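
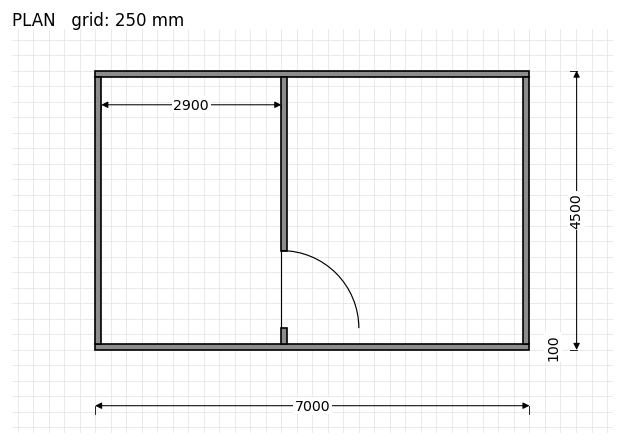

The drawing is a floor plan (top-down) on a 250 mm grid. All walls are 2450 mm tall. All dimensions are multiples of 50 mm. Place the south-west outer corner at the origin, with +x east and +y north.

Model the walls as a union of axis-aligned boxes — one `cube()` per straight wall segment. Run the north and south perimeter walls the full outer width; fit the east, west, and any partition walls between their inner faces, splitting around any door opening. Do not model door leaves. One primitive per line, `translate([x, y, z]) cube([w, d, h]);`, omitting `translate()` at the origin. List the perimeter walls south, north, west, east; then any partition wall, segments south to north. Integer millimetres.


cube([7000, 100, 2450]);
translate([0, 4400, 0]) cube([7000, 100, 2450]);
translate([0, 100, 0]) cube([100, 4300, 2450]);
translate([6900, 100, 0]) cube([100, 4300, 2450]);
translate([3000, 100, 0]) cube([100, 250, 2450]);
translate([3000, 1600, 0]) cube([100, 2800, 2450]);


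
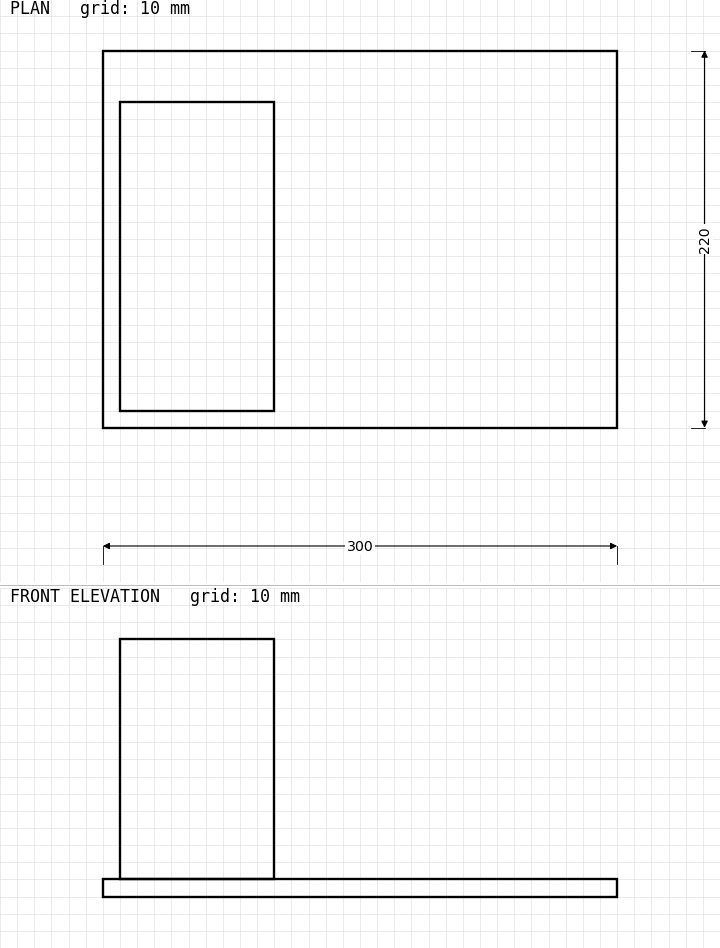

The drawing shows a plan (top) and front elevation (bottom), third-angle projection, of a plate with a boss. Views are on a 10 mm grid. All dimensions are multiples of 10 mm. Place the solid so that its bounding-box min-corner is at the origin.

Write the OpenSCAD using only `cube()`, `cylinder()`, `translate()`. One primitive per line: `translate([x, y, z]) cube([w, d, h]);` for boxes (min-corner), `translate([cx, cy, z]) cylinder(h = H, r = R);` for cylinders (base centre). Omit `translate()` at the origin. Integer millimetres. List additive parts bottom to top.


cube([300, 220, 10]);
translate([10, 10, 10]) cube([90, 180, 140]);


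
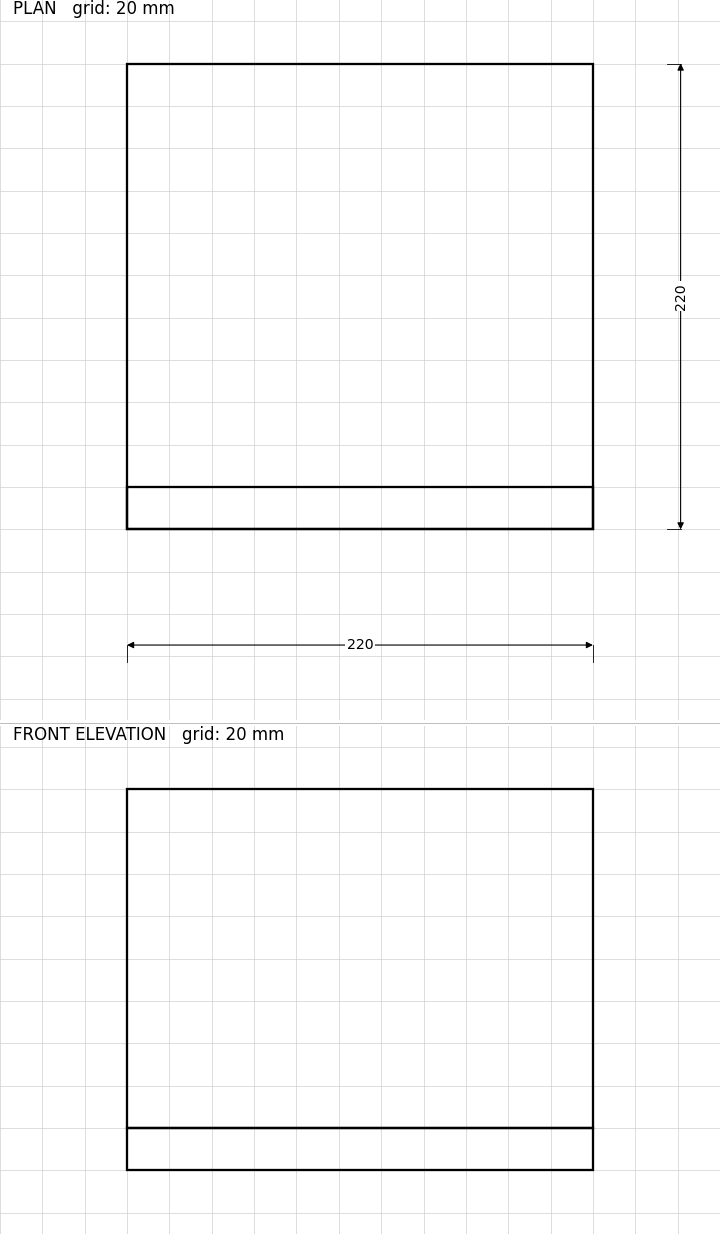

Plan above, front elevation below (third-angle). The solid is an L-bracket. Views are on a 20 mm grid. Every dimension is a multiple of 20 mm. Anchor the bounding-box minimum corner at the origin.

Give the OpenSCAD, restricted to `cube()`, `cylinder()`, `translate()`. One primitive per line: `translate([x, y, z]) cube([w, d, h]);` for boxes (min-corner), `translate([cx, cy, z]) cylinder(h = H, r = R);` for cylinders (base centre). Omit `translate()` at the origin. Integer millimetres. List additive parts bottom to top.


cube([220, 220, 20]);
translate([0, 0, 20]) cube([220, 20, 160]);


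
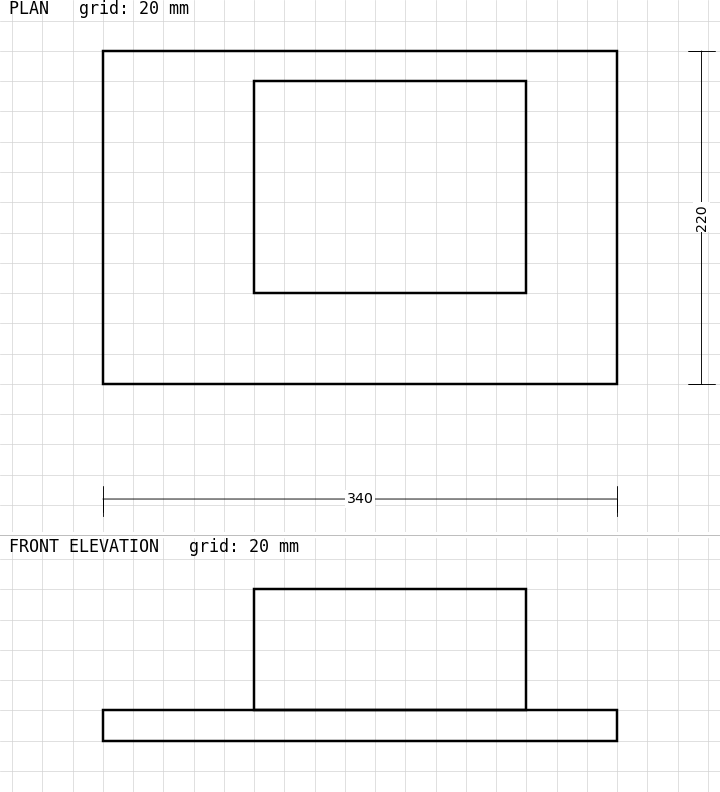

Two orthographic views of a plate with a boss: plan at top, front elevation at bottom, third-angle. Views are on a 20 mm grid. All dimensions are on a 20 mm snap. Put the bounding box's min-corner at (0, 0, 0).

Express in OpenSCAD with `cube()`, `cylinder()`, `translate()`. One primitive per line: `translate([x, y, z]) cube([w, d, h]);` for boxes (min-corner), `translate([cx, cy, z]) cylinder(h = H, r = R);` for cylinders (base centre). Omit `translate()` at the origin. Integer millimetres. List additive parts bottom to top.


cube([340, 220, 20]);
translate([100, 60, 20]) cube([180, 140, 80]);


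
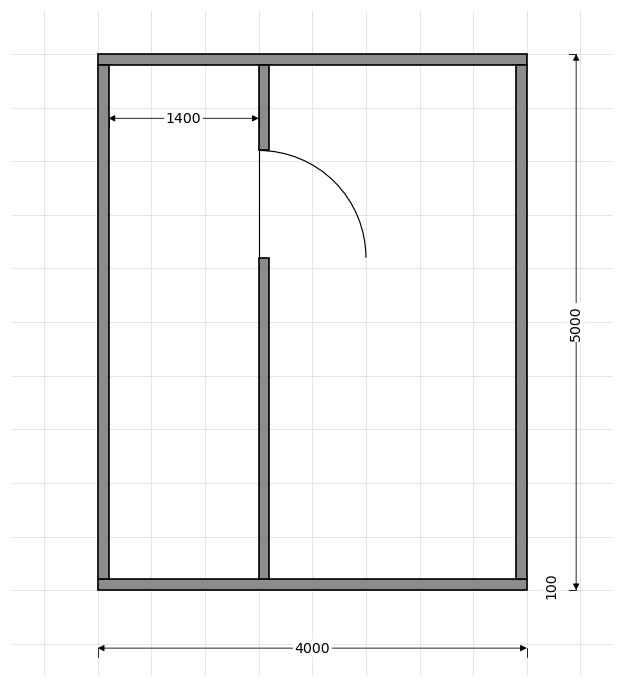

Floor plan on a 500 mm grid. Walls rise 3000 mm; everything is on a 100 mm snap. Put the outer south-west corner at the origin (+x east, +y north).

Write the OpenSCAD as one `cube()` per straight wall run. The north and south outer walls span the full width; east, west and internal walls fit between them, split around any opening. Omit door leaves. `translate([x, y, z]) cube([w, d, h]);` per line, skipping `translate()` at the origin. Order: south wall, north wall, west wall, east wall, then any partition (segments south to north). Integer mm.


cube([4000, 100, 3000]);
translate([0, 4900, 0]) cube([4000, 100, 3000]);
translate([0, 100, 0]) cube([100, 4800, 3000]);
translate([3900, 100, 0]) cube([100, 4800, 3000]);
translate([1500, 100, 0]) cube([100, 3000, 3000]);
translate([1500, 4100, 0]) cube([100, 800, 3000]);


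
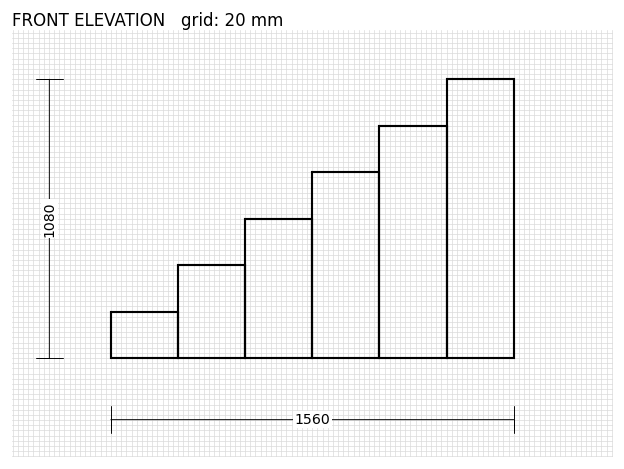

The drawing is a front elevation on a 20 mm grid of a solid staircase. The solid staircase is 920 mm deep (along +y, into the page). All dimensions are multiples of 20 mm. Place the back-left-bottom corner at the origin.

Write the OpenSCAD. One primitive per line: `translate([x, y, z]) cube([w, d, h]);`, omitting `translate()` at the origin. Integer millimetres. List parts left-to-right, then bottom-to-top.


cube([260, 920, 180]);
translate([260, 0, 0]) cube([260, 920, 360]);
translate([520, 0, 0]) cube([260, 920, 540]);
translate([780, 0, 0]) cube([260, 920, 720]);
translate([1040, 0, 0]) cube([260, 920, 900]);
translate([1300, 0, 0]) cube([260, 920, 1080]);


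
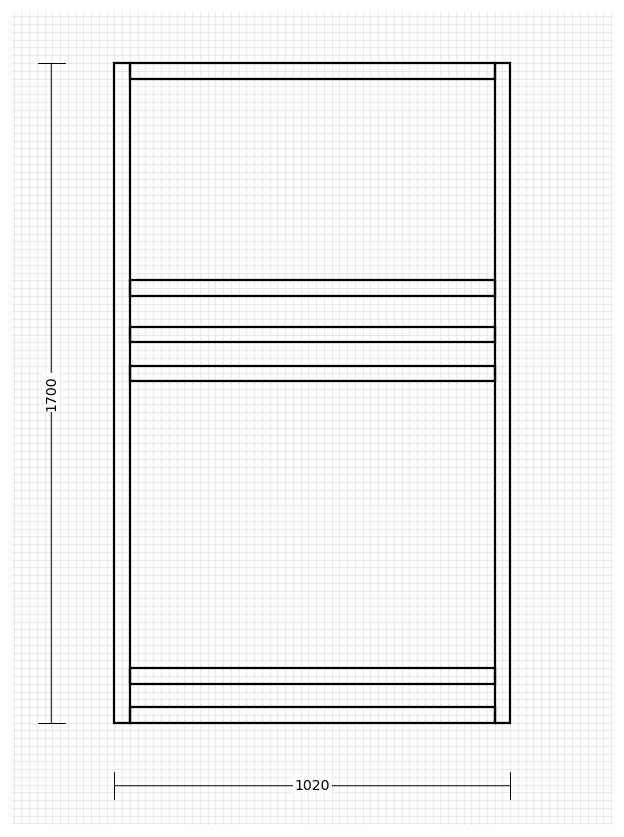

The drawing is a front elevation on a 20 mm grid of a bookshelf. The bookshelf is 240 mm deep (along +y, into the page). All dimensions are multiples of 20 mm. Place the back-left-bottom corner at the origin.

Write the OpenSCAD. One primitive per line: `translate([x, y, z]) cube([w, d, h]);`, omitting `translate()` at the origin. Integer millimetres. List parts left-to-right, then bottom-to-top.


cube([40, 240, 1700]);
translate([40, 0, 0]) cube([940, 240, 40]);
translate([40, 0, 100]) cube([940, 240, 40]);
translate([40, 0, 880]) cube([940, 240, 40]);
translate([40, 0, 980]) cube([940, 240, 40]);
translate([40, 0, 1100]) cube([940, 240, 40]);
translate([40, 0, 1660]) cube([940, 240, 40]);
translate([980, 0, 0]) cube([40, 240, 1700]);


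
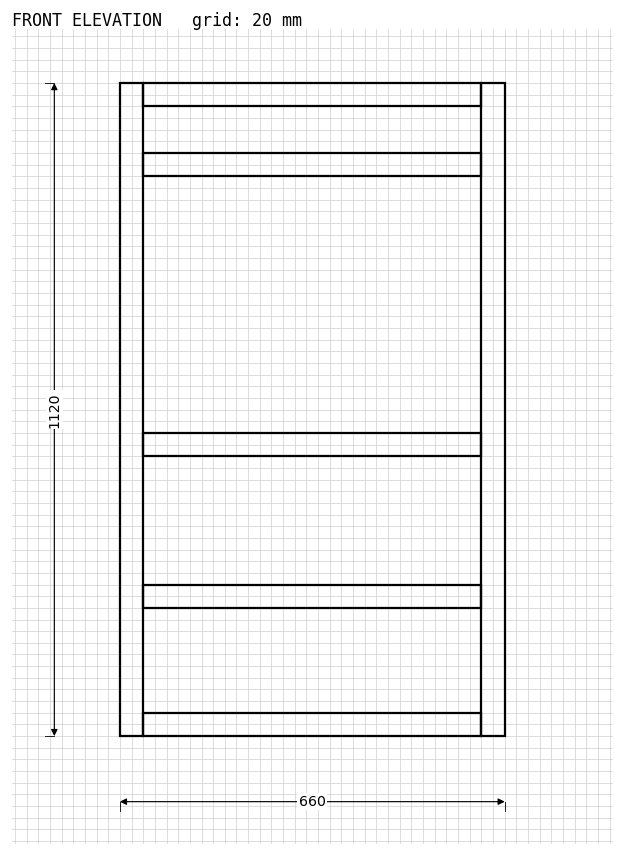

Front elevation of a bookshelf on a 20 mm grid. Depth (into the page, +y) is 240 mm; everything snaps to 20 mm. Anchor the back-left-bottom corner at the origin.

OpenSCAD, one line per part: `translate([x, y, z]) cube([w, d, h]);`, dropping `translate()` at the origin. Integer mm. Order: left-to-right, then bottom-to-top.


cube([40, 240, 1120]);
translate([40, 0, 0]) cube([580, 240, 40]);
translate([40, 0, 220]) cube([580, 240, 40]);
translate([40, 0, 480]) cube([580, 240, 40]);
translate([40, 0, 960]) cube([580, 240, 40]);
translate([40, 0, 1080]) cube([580, 240, 40]);
translate([620, 0, 0]) cube([40, 240, 1120]);


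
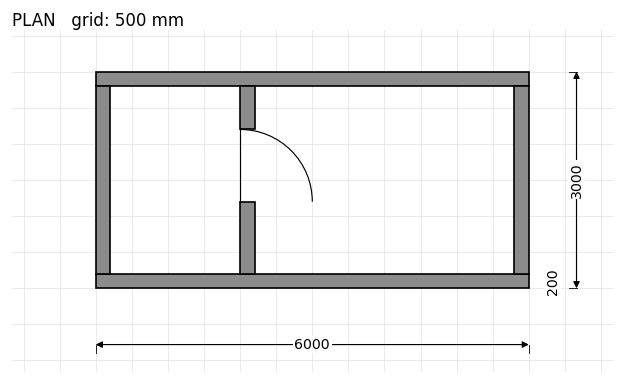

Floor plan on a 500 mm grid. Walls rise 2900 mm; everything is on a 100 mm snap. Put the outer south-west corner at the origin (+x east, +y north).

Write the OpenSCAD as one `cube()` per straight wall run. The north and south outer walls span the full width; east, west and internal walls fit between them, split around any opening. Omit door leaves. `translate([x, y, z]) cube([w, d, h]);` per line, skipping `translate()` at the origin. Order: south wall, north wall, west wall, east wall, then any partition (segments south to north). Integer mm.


cube([6000, 200, 2900]);
translate([0, 2800, 0]) cube([6000, 200, 2900]);
translate([0, 200, 0]) cube([200, 2600, 2900]);
translate([5800, 200, 0]) cube([200, 2600, 2900]);
translate([2000, 200, 0]) cube([200, 1000, 2900]);
translate([2000, 2200, 0]) cube([200, 600, 2900]);


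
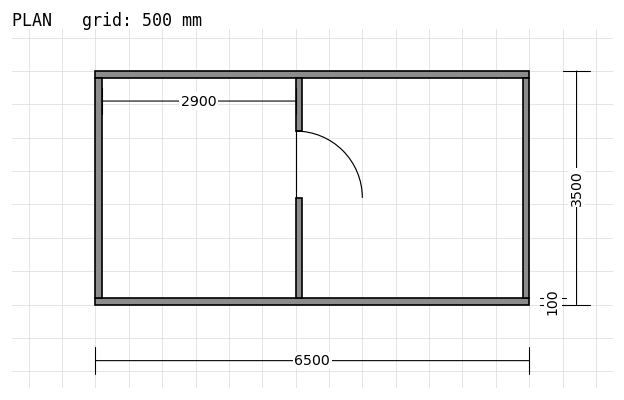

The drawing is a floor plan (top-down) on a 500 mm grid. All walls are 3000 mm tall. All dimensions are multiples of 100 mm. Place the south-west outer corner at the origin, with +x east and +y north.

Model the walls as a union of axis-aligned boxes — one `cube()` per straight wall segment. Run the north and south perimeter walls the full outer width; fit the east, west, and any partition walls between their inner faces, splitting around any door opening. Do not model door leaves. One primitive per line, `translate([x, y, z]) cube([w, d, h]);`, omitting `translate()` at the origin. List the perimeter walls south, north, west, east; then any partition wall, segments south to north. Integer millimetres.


cube([6500, 100, 3000]);
translate([0, 3400, 0]) cube([6500, 100, 3000]);
translate([0, 100, 0]) cube([100, 3300, 3000]);
translate([6400, 100, 0]) cube([100, 3300, 3000]);
translate([3000, 100, 0]) cube([100, 1500, 3000]);
translate([3000, 2600, 0]) cube([100, 800, 3000]);


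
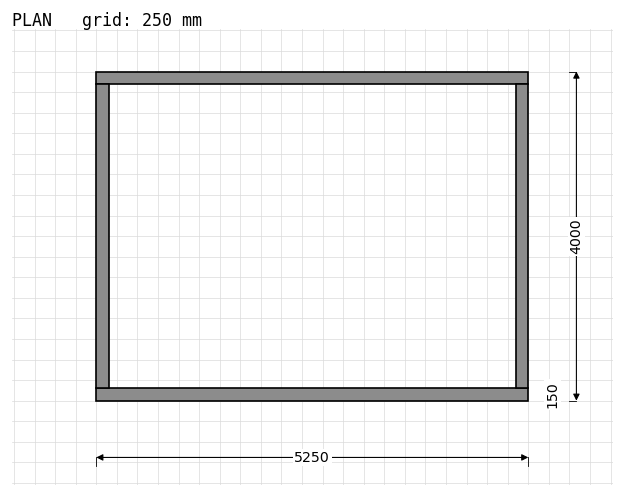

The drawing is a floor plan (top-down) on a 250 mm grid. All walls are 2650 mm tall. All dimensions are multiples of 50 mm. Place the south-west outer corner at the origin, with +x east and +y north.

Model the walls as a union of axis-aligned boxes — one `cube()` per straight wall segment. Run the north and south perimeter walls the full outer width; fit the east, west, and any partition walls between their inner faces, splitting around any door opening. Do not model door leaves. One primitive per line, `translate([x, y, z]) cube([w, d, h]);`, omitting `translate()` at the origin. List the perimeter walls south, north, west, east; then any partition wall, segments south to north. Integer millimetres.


cube([5250, 150, 2650]);
translate([0, 3850, 0]) cube([5250, 150, 2650]);
translate([0, 150, 0]) cube([150, 3700, 2650]);
translate([5100, 150, 0]) cube([150, 3700, 2650]);


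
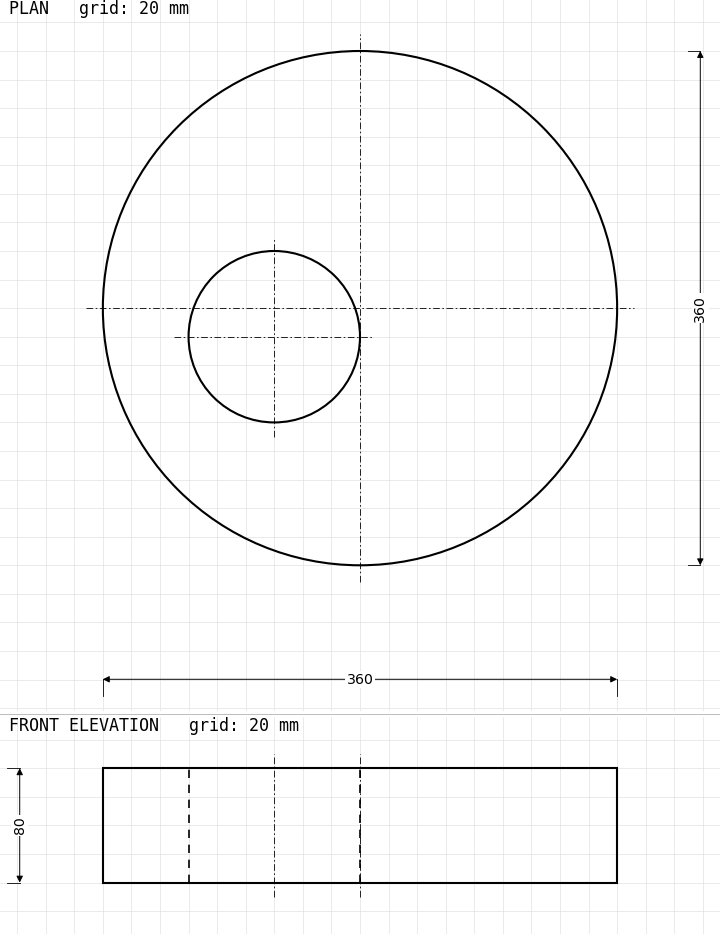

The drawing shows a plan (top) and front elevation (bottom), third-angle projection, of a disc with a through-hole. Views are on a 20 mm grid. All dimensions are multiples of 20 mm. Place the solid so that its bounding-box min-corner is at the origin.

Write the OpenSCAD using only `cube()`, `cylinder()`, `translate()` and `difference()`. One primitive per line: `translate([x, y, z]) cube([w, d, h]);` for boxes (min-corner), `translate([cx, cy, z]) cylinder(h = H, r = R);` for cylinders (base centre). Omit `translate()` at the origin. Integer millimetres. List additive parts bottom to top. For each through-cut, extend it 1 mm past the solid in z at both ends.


difference() {
  translate([180, 180, 0]) cylinder(h = 80, r = 180);
  translate([120, 160, -1]) cylinder(h = 82, r = 60);
}


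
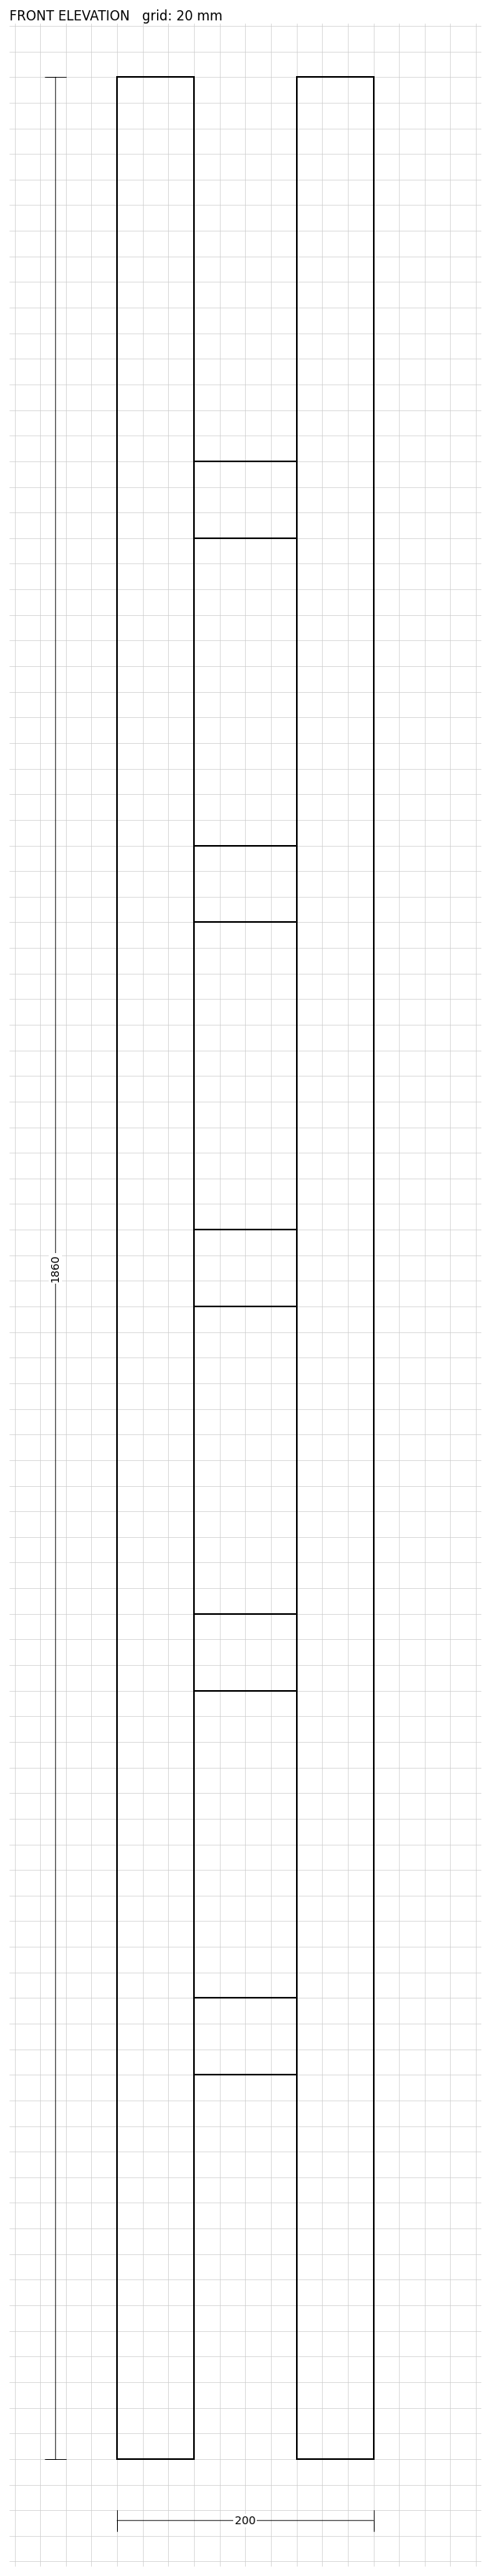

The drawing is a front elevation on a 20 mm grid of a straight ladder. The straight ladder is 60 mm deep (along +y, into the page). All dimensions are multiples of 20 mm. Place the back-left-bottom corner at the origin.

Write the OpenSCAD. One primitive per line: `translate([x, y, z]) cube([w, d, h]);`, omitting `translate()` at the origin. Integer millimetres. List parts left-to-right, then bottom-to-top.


cube([60, 60, 1860]);
translate([60, 0, 300]) cube([80, 60, 60]);
translate([60, 0, 600]) cube([80, 60, 60]);
translate([60, 0, 900]) cube([80, 60, 60]);
translate([60, 0, 1200]) cube([80, 60, 60]);
translate([60, 0, 1500]) cube([80, 60, 60]);
translate([140, 0, 0]) cube([60, 60, 1860]);


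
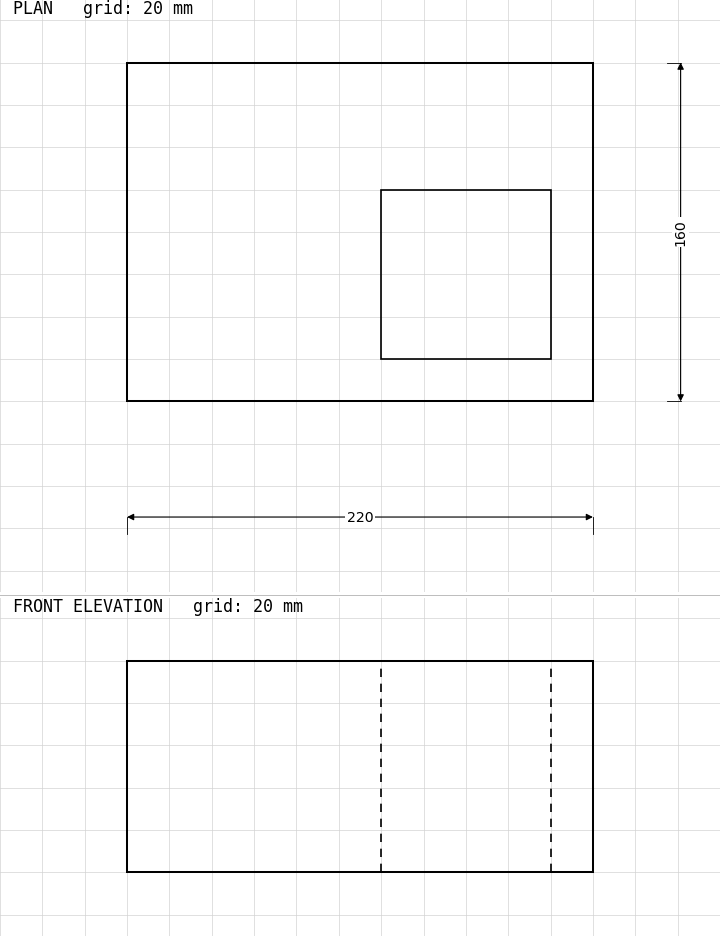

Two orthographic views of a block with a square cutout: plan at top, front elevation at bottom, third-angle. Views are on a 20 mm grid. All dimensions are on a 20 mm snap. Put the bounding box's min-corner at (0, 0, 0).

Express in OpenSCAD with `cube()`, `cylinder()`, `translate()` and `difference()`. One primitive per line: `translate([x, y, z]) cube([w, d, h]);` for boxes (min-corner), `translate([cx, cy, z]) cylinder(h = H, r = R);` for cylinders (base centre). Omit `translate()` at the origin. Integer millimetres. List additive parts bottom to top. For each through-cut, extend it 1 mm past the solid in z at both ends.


difference() {
  cube([220, 160, 100]);
  translate([120, 20, -1]) cube([80, 80, 102]);
}


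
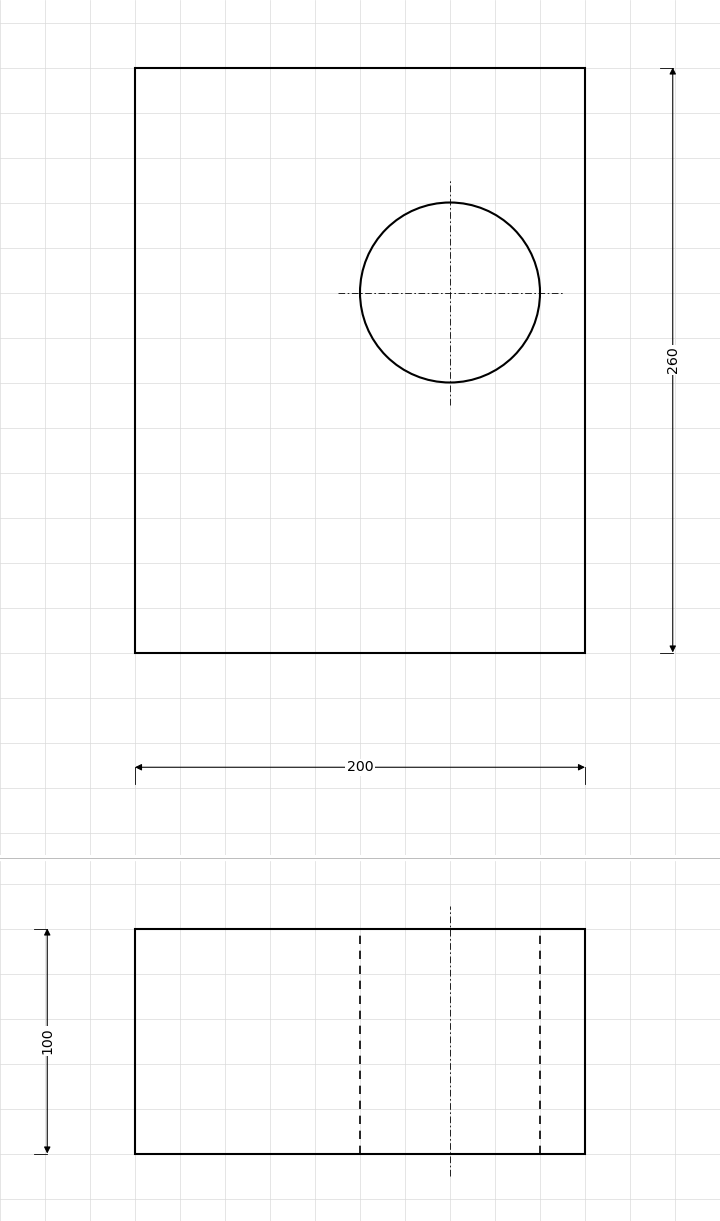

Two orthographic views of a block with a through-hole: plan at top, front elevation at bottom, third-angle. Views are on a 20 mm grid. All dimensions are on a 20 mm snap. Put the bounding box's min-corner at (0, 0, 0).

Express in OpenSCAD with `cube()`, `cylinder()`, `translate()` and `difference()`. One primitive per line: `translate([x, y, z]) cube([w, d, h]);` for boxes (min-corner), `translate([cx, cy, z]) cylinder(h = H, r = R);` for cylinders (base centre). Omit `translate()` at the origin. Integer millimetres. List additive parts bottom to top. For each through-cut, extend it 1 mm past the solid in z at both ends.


difference() {
  cube([200, 260, 100]);
  translate([140, 160, -1]) cylinder(h = 102, r = 40);
}


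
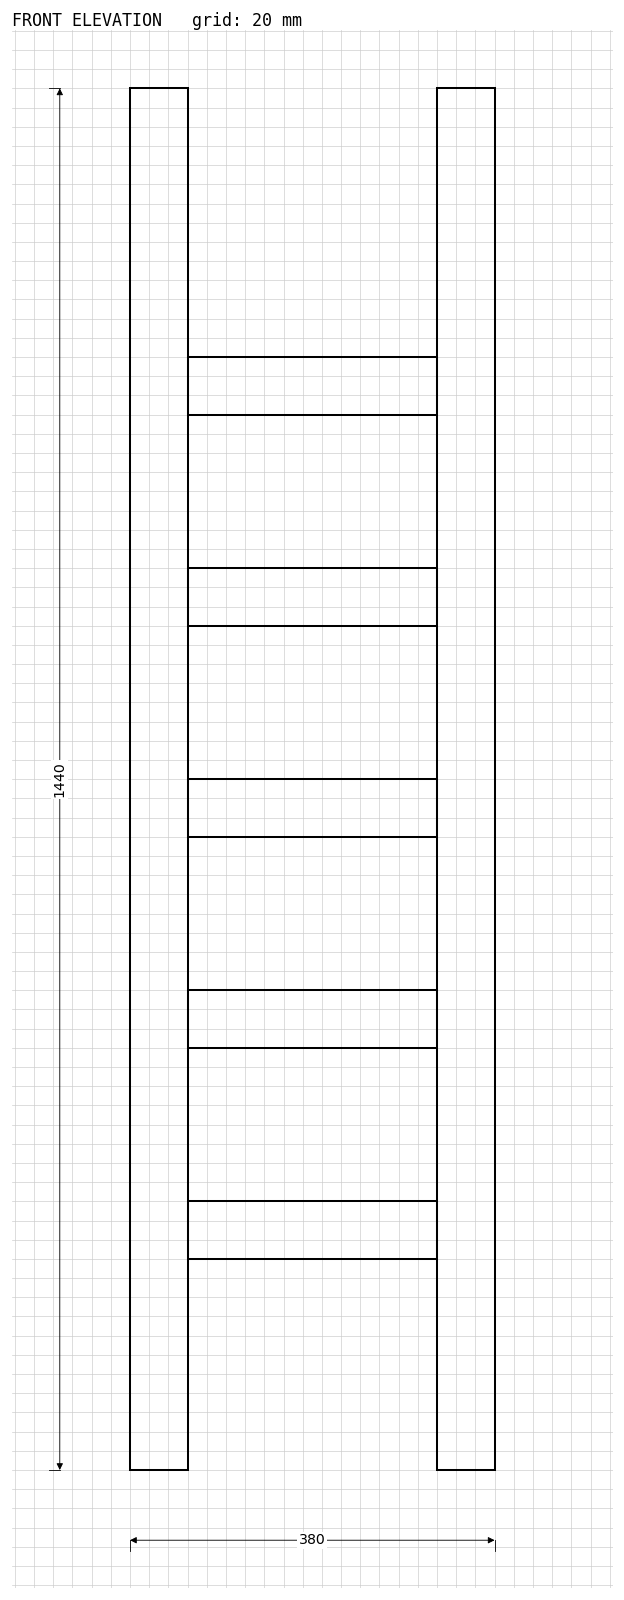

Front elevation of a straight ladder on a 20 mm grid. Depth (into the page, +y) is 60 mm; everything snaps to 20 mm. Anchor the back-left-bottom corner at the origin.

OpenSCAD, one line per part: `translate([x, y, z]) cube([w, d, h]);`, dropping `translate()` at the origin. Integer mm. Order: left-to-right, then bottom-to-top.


cube([60, 60, 1440]);
translate([60, 0, 220]) cube([260, 60, 60]);
translate([60, 0, 440]) cube([260, 60, 60]);
translate([60, 0, 660]) cube([260, 60, 60]);
translate([60, 0, 880]) cube([260, 60, 60]);
translate([60, 0, 1100]) cube([260, 60, 60]);
translate([320, 0, 0]) cube([60, 60, 1440]);


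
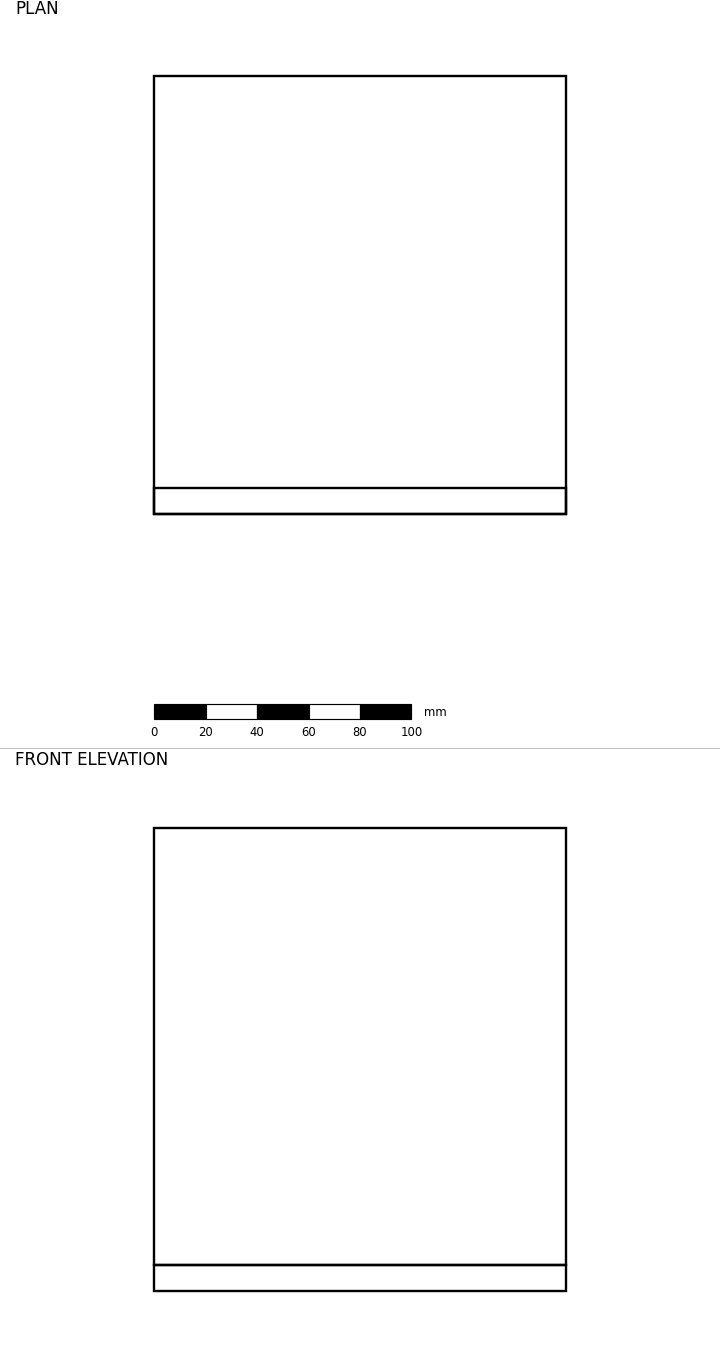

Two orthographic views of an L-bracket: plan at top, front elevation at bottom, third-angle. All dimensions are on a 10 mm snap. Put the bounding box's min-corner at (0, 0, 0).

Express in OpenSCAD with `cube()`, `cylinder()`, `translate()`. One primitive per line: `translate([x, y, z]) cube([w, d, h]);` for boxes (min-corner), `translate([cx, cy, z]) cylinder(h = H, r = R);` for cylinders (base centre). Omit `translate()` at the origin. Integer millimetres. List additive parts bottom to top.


cube([160, 170, 10]);
translate([0, 0, 10]) cube([160, 10, 170]);


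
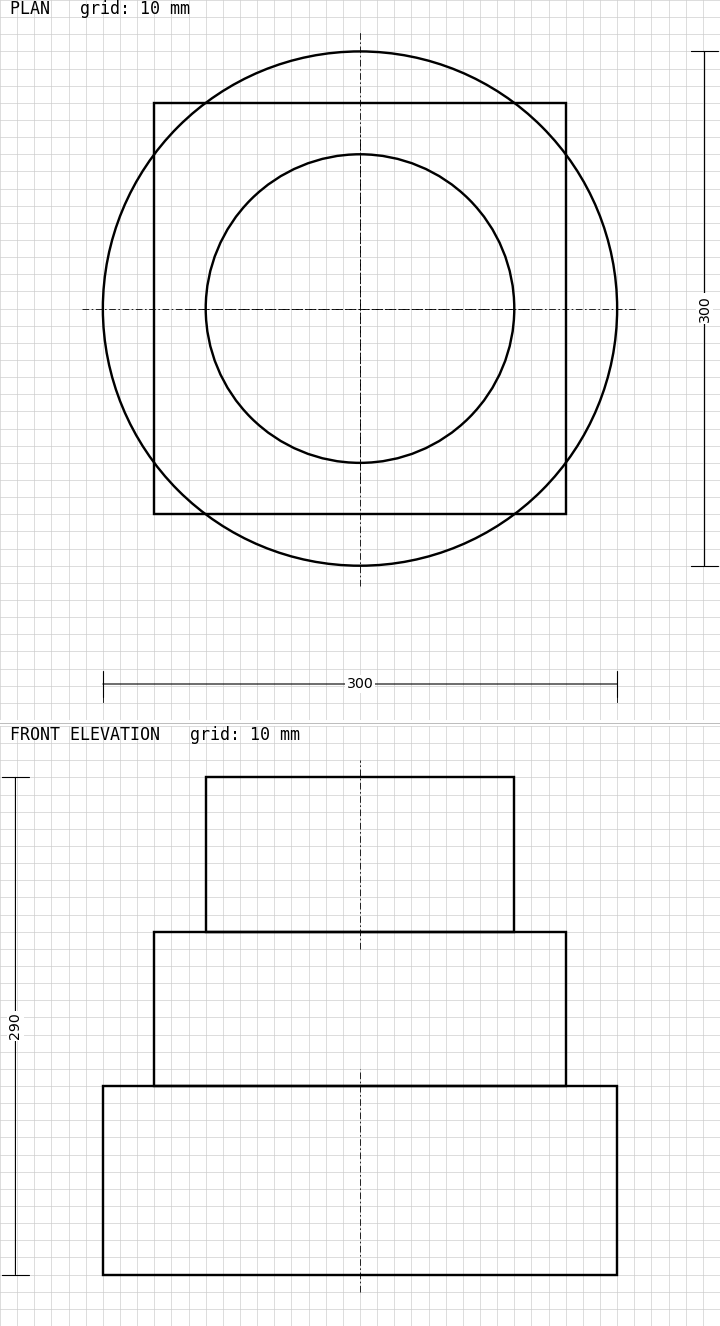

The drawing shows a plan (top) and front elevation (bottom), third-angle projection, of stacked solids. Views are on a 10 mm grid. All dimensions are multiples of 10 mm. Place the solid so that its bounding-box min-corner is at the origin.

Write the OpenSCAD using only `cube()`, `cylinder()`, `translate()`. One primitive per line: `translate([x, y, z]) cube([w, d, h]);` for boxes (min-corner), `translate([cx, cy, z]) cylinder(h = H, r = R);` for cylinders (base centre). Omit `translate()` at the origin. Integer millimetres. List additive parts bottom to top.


translate([150, 150, 0]) cylinder(h = 110, r = 150);
translate([30, 30, 110]) cube([240, 240, 90]);
translate([150, 150, 200]) cylinder(h = 90, r = 90);


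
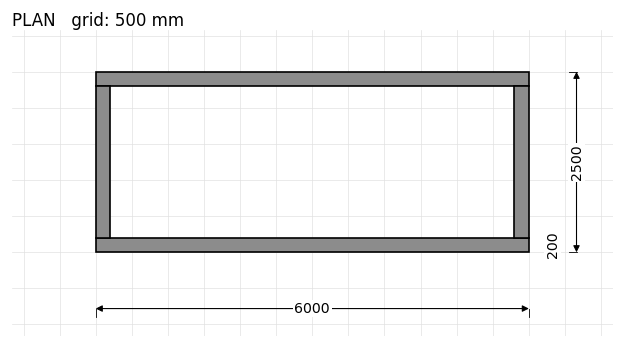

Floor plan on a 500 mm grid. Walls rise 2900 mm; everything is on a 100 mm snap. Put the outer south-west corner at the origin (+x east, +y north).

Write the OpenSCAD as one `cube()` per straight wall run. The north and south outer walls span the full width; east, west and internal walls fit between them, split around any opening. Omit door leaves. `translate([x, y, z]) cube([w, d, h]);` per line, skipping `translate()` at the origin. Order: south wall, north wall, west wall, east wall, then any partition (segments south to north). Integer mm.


cube([6000, 200, 2900]);
translate([0, 2300, 0]) cube([6000, 200, 2900]);
translate([0, 200, 0]) cube([200, 2100, 2900]);
translate([5800, 200, 0]) cube([200, 2100, 2900]);


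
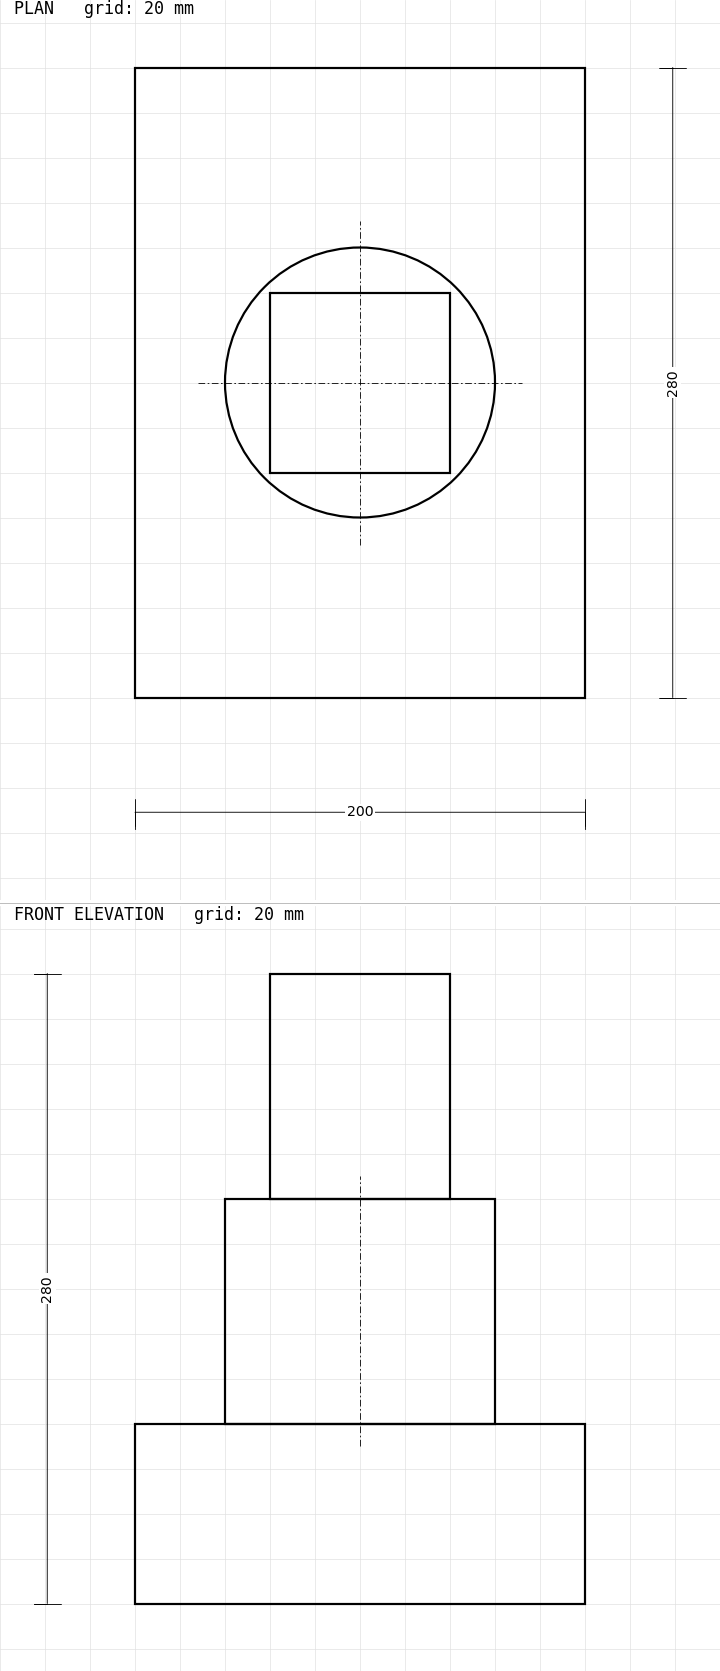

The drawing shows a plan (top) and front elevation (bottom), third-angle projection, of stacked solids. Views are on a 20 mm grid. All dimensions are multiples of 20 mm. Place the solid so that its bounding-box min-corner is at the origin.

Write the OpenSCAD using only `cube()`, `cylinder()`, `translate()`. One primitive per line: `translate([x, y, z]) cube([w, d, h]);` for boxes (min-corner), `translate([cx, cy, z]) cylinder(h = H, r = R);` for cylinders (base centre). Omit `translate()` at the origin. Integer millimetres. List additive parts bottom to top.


cube([200, 280, 80]);
translate([100, 140, 80]) cylinder(h = 100, r = 60);
translate([60, 100, 180]) cube([80, 80, 100]);


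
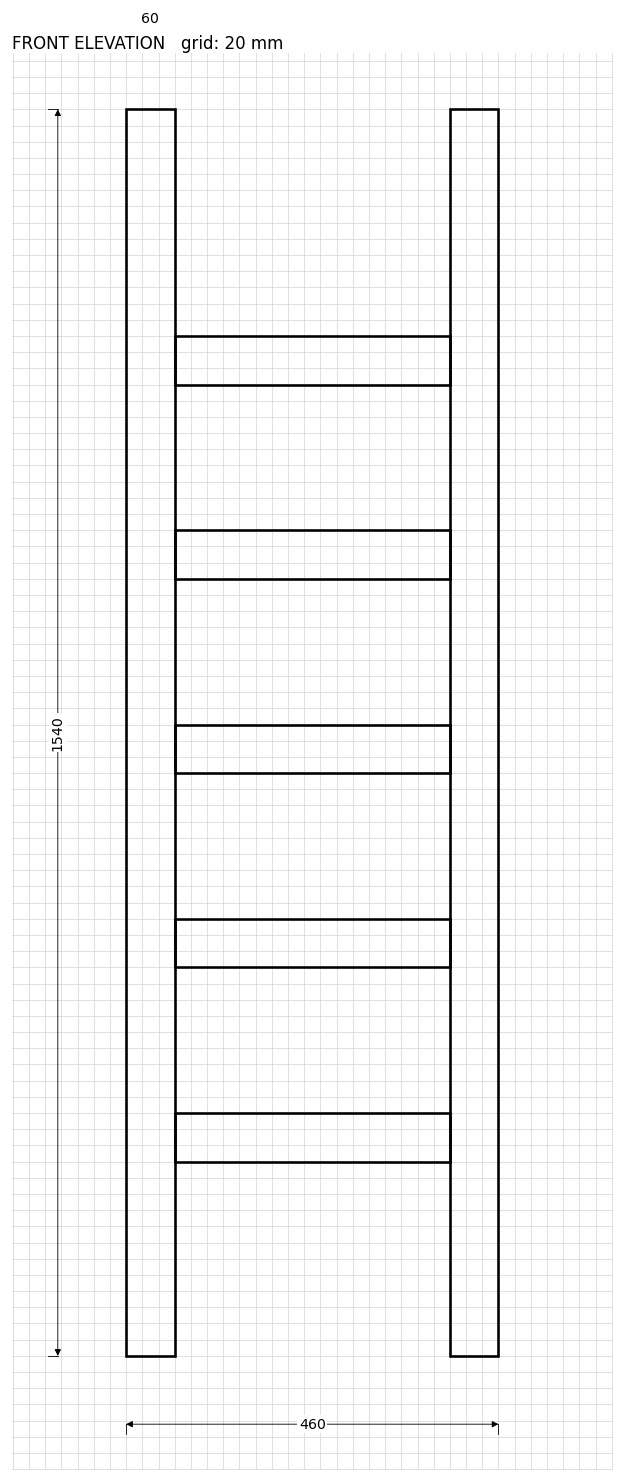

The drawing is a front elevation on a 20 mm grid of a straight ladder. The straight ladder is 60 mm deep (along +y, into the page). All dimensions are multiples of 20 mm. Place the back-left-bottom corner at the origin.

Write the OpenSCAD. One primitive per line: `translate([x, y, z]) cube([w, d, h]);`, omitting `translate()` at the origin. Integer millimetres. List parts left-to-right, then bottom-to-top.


cube([60, 60, 1540]);
translate([60, 0, 240]) cube([340, 60, 60]);
translate([60, 0, 480]) cube([340, 60, 60]);
translate([60, 0, 720]) cube([340, 60, 60]);
translate([60, 0, 960]) cube([340, 60, 60]);
translate([60, 0, 1200]) cube([340, 60, 60]);
translate([400, 0, 0]) cube([60, 60, 1540]);


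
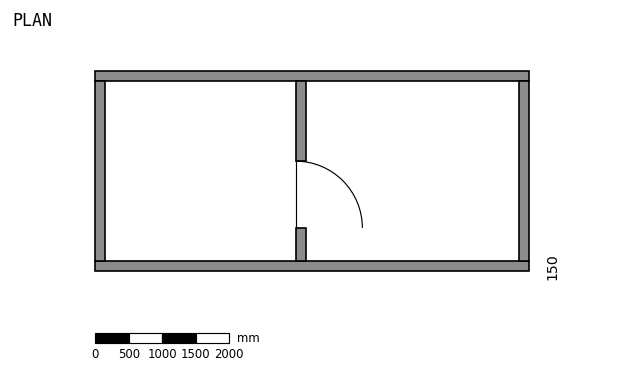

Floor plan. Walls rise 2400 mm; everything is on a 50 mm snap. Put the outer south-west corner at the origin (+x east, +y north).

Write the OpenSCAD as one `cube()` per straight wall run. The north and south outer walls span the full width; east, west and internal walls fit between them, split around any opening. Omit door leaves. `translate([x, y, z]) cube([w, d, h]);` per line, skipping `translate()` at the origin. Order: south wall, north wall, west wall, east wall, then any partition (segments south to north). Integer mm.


cube([6500, 150, 2400]);
translate([0, 2850, 0]) cube([6500, 150, 2400]);
translate([0, 150, 0]) cube([150, 2700, 2400]);
translate([6350, 150, 0]) cube([150, 2700, 2400]);
translate([3000, 150, 0]) cube([150, 500, 2400]);
translate([3000, 1650, 0]) cube([150, 1200, 2400]);


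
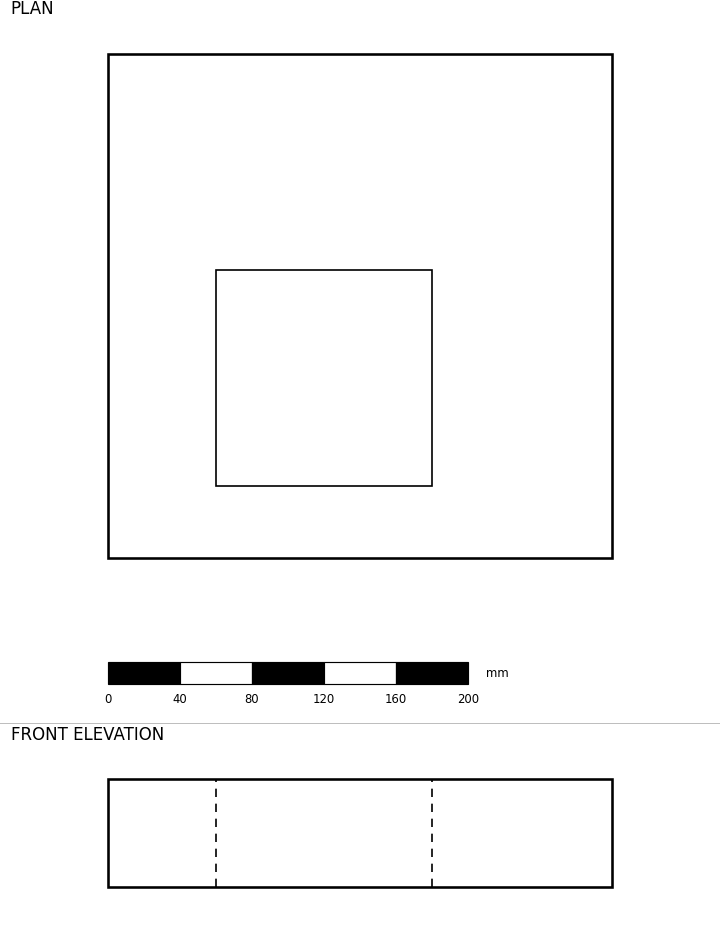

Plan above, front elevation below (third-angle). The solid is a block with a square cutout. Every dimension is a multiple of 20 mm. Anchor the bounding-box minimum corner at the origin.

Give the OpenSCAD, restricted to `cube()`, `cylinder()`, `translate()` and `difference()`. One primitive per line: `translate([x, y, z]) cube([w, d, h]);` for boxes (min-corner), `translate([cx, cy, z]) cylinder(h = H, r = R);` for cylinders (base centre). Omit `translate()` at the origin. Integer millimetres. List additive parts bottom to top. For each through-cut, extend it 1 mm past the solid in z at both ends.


difference() {
  cube([280, 280, 60]);
  translate([60, 40, -1]) cube([120, 120, 62]);
}


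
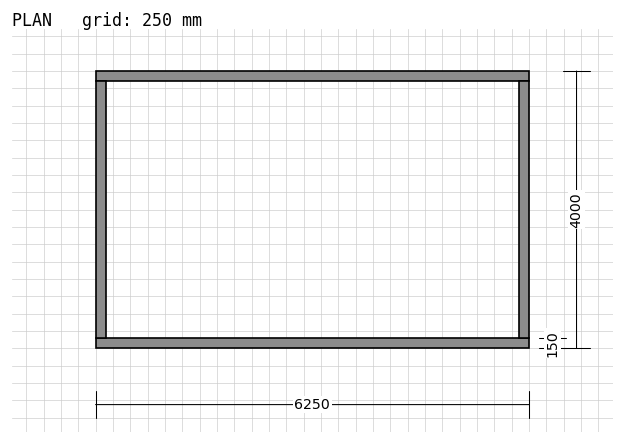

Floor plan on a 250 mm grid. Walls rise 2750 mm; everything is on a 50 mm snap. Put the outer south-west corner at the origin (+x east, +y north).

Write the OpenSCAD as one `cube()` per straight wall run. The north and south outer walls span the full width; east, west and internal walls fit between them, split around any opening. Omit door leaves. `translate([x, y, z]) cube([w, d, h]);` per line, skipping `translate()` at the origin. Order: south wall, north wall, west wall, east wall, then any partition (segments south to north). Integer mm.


cube([6250, 150, 2750]);
translate([0, 3850, 0]) cube([6250, 150, 2750]);
translate([0, 150, 0]) cube([150, 3700, 2750]);
translate([6100, 150, 0]) cube([150, 3700, 2750]);


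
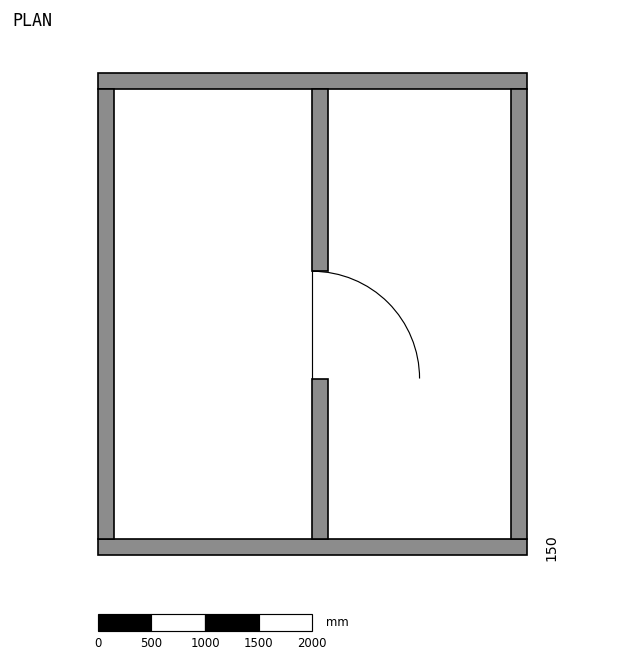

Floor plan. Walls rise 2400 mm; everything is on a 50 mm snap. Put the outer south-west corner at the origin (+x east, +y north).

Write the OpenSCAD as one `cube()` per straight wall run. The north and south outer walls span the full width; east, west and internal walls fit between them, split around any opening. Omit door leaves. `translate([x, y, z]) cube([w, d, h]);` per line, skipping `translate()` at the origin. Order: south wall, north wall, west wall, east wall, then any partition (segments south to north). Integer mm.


cube([4000, 150, 2400]);
translate([0, 4350, 0]) cube([4000, 150, 2400]);
translate([0, 150, 0]) cube([150, 4200, 2400]);
translate([3850, 150, 0]) cube([150, 4200, 2400]);
translate([2000, 150, 0]) cube([150, 1500, 2400]);
translate([2000, 2650, 0]) cube([150, 1700, 2400]);


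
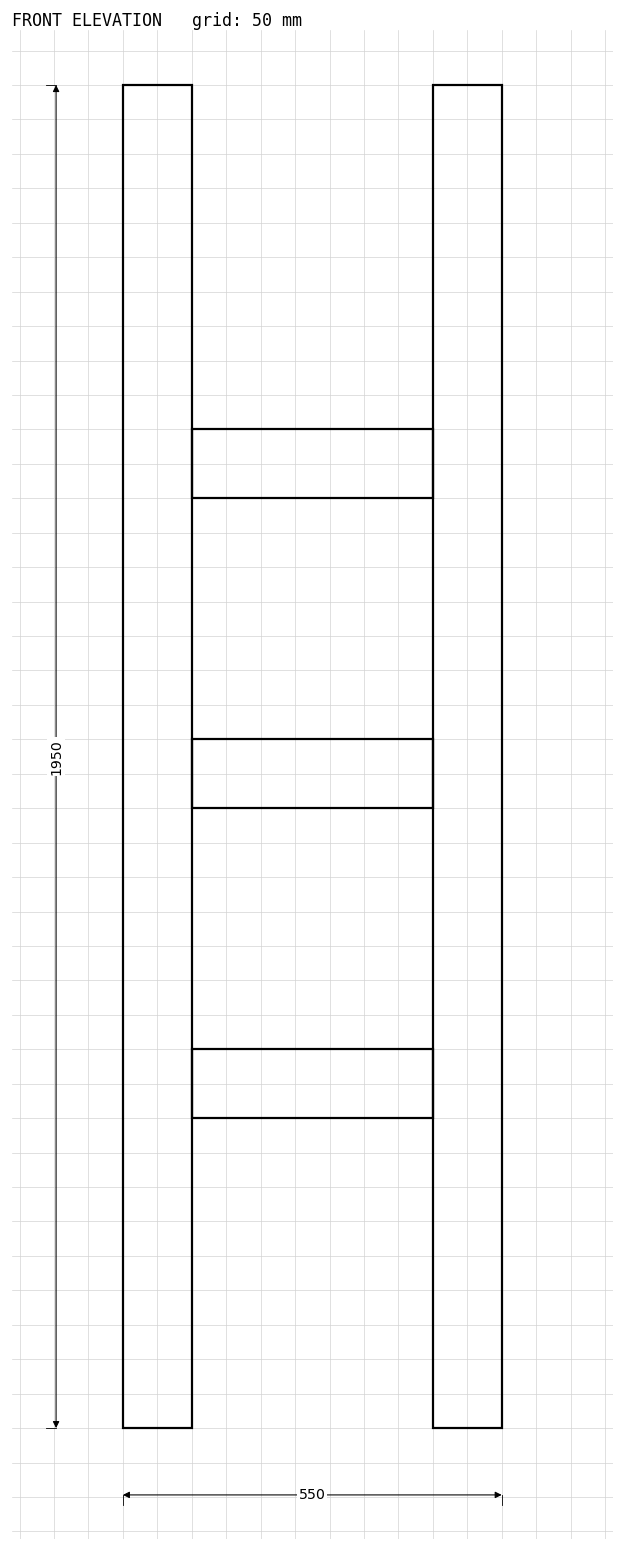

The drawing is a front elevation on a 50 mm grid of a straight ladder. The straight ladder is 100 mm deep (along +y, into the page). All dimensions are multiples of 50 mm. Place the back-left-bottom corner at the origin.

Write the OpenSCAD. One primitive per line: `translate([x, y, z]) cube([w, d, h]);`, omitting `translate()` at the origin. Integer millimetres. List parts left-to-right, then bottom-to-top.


cube([100, 100, 1950]);
translate([100, 0, 450]) cube([350, 100, 100]);
translate([100, 0, 900]) cube([350, 100, 100]);
translate([100, 0, 1350]) cube([350, 100, 100]);
translate([450, 0, 0]) cube([100, 100, 1950]);


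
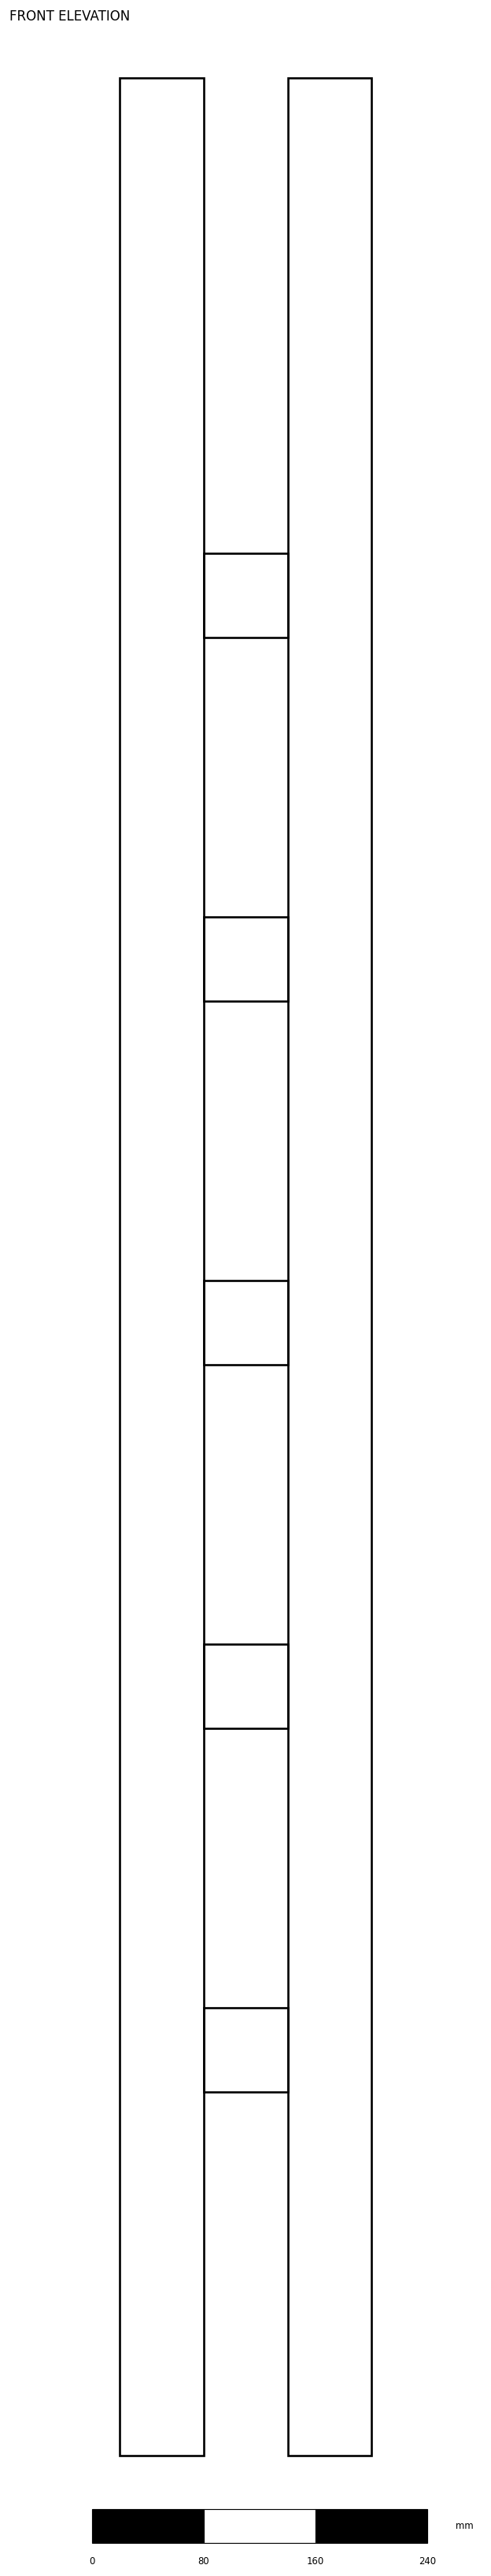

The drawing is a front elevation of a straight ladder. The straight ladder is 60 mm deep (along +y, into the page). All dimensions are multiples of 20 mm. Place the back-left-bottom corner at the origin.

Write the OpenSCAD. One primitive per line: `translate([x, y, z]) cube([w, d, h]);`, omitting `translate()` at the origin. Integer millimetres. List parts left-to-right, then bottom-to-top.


cube([60, 60, 1700]);
translate([60, 0, 260]) cube([60, 60, 60]);
translate([60, 0, 520]) cube([60, 60, 60]);
translate([60, 0, 780]) cube([60, 60, 60]);
translate([60, 0, 1040]) cube([60, 60, 60]);
translate([60, 0, 1300]) cube([60, 60, 60]);
translate([120, 0, 0]) cube([60, 60, 1700]);


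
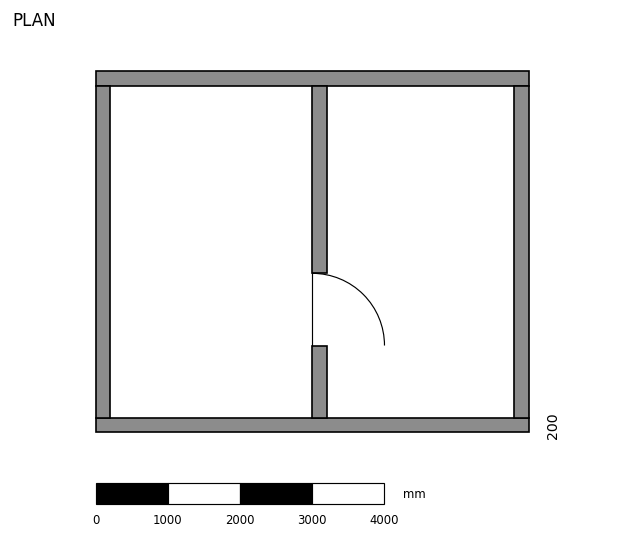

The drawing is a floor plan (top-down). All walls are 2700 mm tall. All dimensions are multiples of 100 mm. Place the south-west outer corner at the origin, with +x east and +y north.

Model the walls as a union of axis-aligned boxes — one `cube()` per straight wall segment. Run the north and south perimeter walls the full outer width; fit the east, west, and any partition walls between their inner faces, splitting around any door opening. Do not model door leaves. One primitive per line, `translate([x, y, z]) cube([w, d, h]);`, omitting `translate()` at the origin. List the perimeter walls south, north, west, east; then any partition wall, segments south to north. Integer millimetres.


cube([6000, 200, 2700]);
translate([0, 4800, 0]) cube([6000, 200, 2700]);
translate([0, 200, 0]) cube([200, 4600, 2700]);
translate([5800, 200, 0]) cube([200, 4600, 2700]);
translate([3000, 200, 0]) cube([200, 1000, 2700]);
translate([3000, 2200, 0]) cube([200, 2600, 2700]);


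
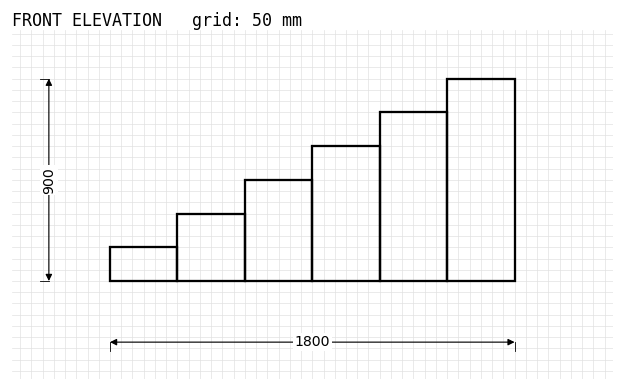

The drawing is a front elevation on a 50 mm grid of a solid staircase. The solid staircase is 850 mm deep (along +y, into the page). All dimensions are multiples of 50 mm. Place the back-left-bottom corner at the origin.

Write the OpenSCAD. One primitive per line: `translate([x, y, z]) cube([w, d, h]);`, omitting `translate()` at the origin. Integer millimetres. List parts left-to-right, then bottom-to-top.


cube([300, 850, 150]);
translate([300, 0, 0]) cube([300, 850, 300]);
translate([600, 0, 0]) cube([300, 850, 450]);
translate([900, 0, 0]) cube([300, 850, 600]);
translate([1200, 0, 0]) cube([300, 850, 750]);
translate([1500, 0, 0]) cube([300, 850, 900]);


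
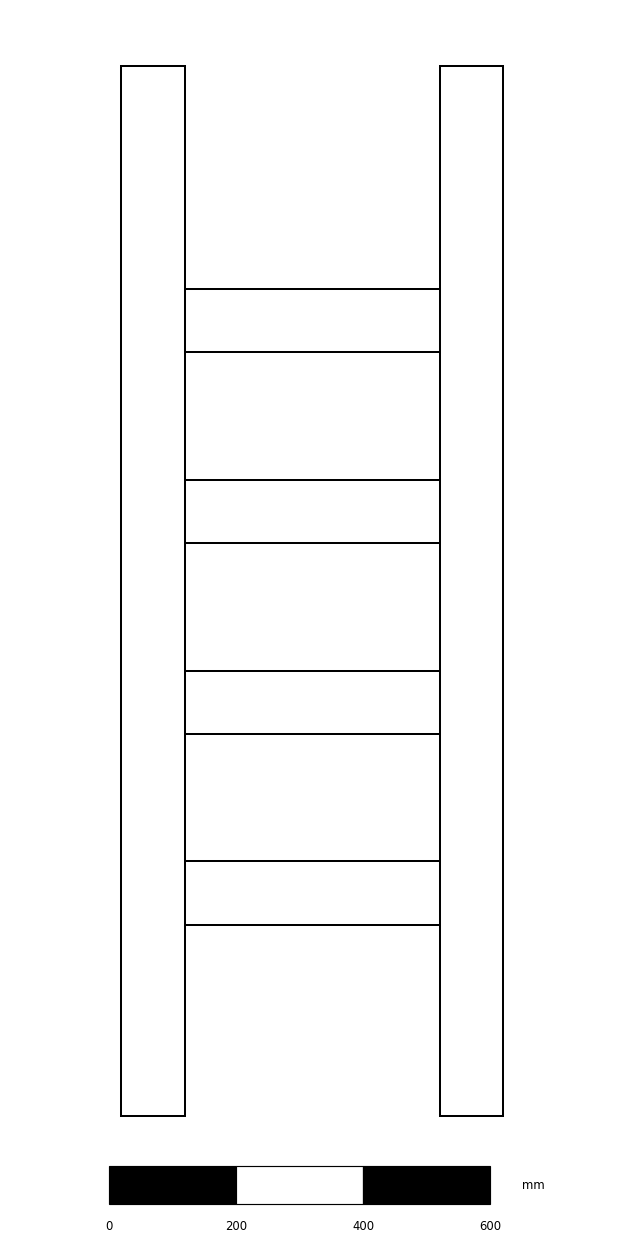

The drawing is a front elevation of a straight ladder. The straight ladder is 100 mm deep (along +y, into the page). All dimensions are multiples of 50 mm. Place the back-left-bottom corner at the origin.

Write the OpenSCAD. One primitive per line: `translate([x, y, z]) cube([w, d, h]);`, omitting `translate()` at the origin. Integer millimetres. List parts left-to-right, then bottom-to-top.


cube([100, 100, 1650]);
translate([100, 0, 300]) cube([400, 100, 100]);
translate([100, 0, 600]) cube([400, 100, 100]);
translate([100, 0, 900]) cube([400, 100, 100]);
translate([100, 0, 1200]) cube([400, 100, 100]);
translate([500, 0, 0]) cube([100, 100, 1650]);


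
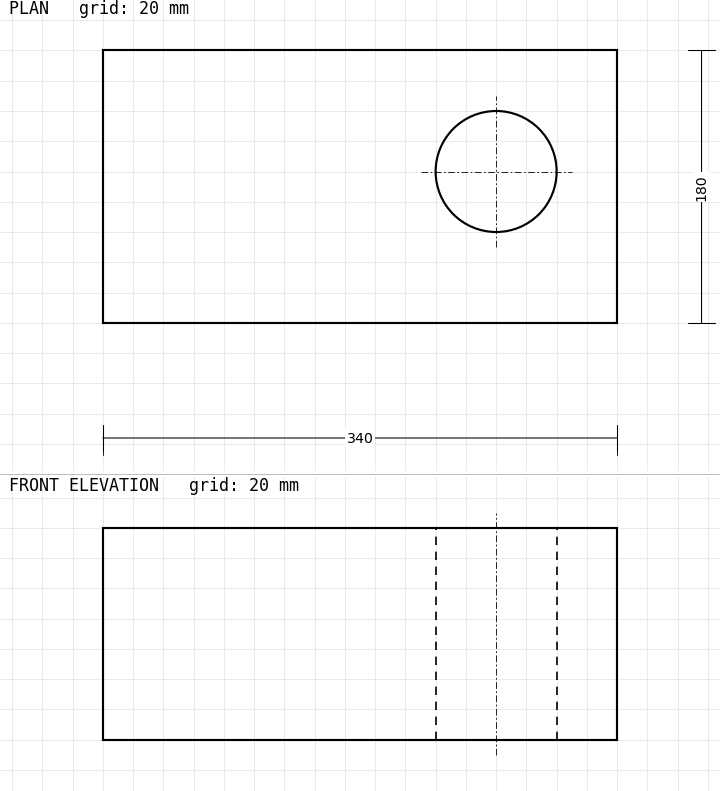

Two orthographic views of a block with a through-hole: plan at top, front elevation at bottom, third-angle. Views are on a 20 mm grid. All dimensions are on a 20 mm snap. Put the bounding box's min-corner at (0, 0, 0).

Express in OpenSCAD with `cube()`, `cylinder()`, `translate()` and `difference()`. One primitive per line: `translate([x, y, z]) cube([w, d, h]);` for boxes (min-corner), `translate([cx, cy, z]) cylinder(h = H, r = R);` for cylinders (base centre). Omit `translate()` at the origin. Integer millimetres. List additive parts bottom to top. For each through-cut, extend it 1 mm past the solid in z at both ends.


difference() {
  cube([340, 180, 140]);
  translate([260, 100, -1]) cylinder(h = 142, r = 40);
}


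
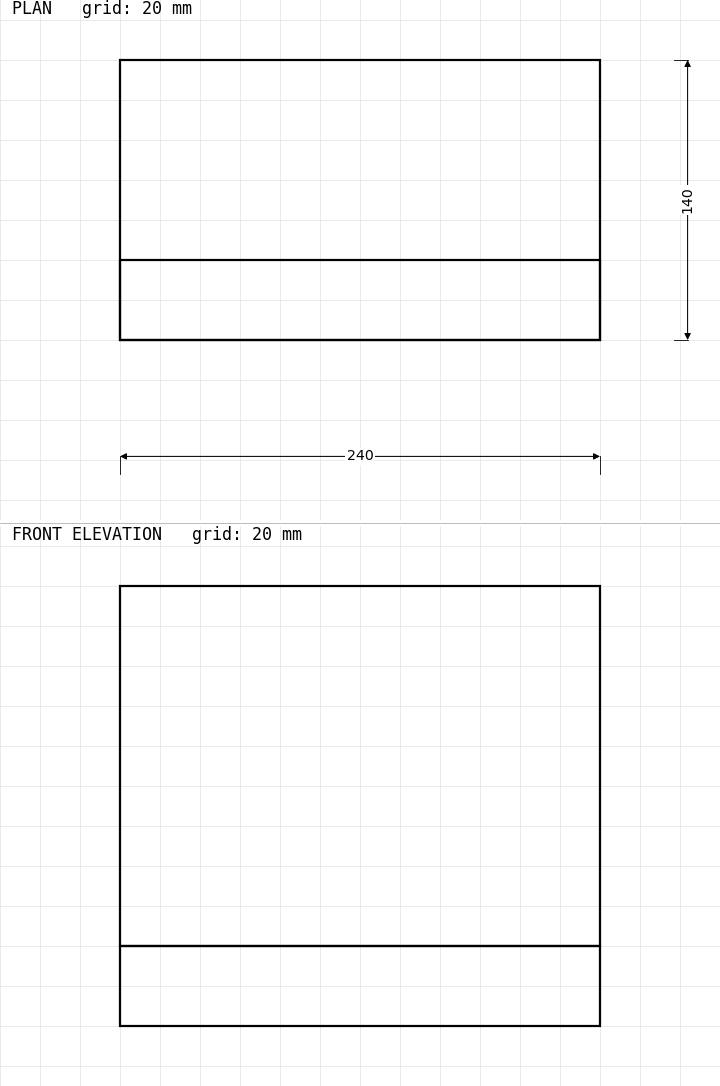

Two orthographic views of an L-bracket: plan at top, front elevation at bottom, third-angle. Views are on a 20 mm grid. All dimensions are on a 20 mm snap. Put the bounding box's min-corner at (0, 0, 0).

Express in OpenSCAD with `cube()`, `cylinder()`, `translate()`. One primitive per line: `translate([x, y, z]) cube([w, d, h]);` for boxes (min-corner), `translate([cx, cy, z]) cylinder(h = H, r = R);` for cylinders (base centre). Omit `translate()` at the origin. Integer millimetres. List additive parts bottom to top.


cube([240, 140, 40]);
translate([0, 0, 40]) cube([240, 40, 180]);


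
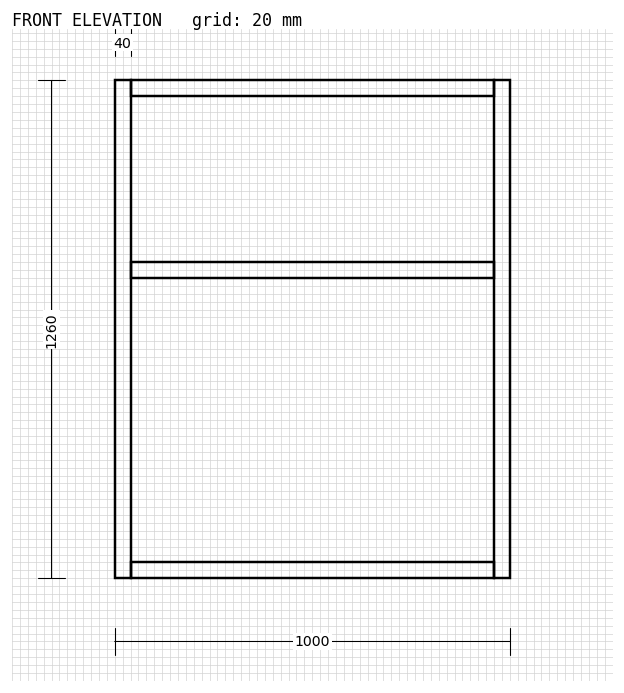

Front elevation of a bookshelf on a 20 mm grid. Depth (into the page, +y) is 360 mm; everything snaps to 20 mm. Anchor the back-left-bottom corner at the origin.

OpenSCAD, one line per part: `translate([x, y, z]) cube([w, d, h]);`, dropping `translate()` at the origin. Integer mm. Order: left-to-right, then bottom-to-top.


cube([40, 360, 1260]);
translate([40, 0, 0]) cube([920, 360, 40]);
translate([40, 0, 760]) cube([920, 360, 40]);
translate([40, 0, 1220]) cube([920, 360, 40]);
translate([960, 0, 0]) cube([40, 360, 1260]);


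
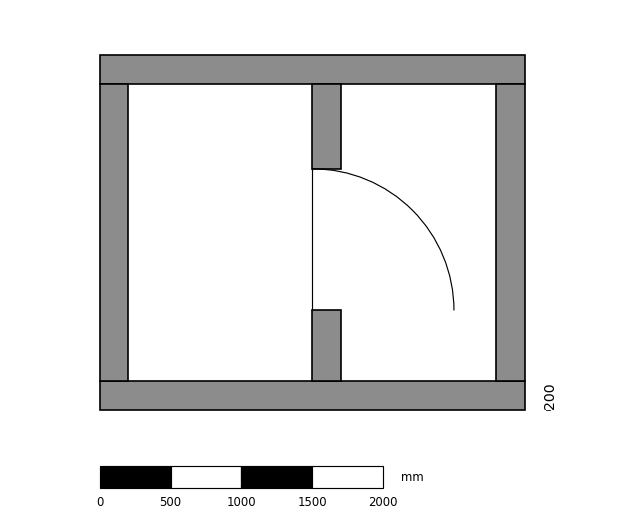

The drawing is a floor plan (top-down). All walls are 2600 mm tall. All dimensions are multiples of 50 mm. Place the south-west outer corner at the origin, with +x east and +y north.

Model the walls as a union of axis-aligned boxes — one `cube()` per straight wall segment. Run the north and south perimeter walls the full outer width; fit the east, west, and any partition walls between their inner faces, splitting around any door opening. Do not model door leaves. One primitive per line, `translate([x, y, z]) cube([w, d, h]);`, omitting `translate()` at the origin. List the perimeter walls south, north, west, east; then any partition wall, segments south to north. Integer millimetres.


cube([3000, 200, 2600]);
translate([0, 2300, 0]) cube([3000, 200, 2600]);
translate([0, 200, 0]) cube([200, 2100, 2600]);
translate([2800, 200, 0]) cube([200, 2100, 2600]);
translate([1500, 200, 0]) cube([200, 500, 2600]);
translate([1500, 1700, 0]) cube([200, 600, 2600]);


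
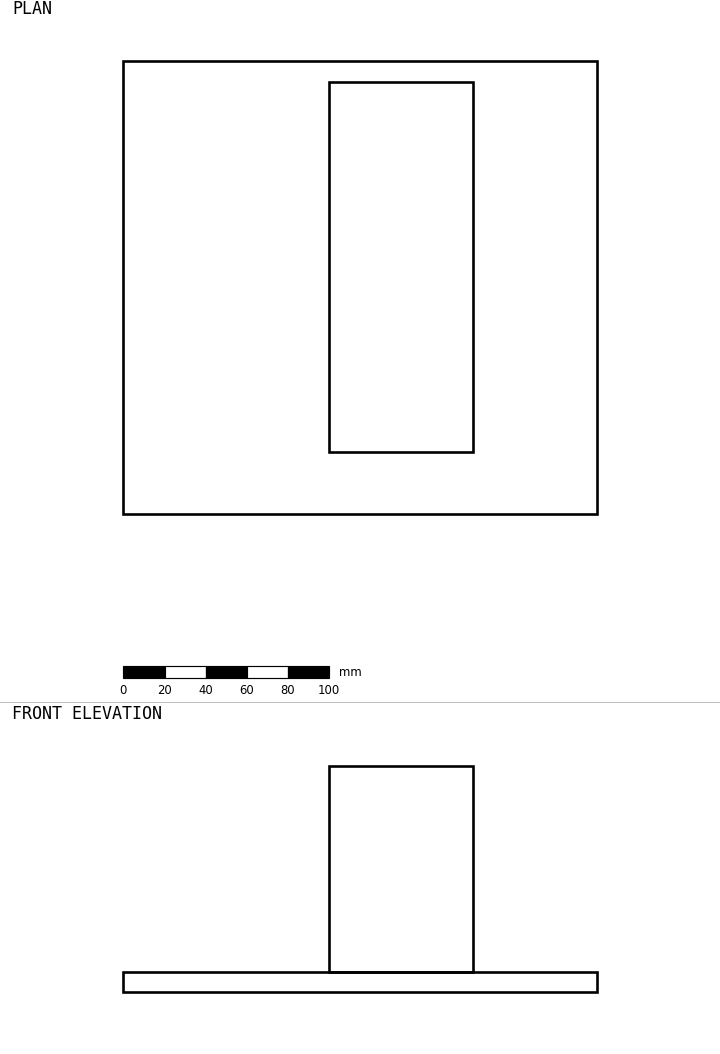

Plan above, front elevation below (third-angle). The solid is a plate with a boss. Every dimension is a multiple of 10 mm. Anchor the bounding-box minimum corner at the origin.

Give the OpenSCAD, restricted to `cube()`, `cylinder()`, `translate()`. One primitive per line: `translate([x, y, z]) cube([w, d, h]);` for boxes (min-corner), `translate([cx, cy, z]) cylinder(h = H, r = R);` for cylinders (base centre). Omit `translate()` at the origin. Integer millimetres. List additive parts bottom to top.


cube([230, 220, 10]);
translate([100, 30, 10]) cube([70, 180, 100]);
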